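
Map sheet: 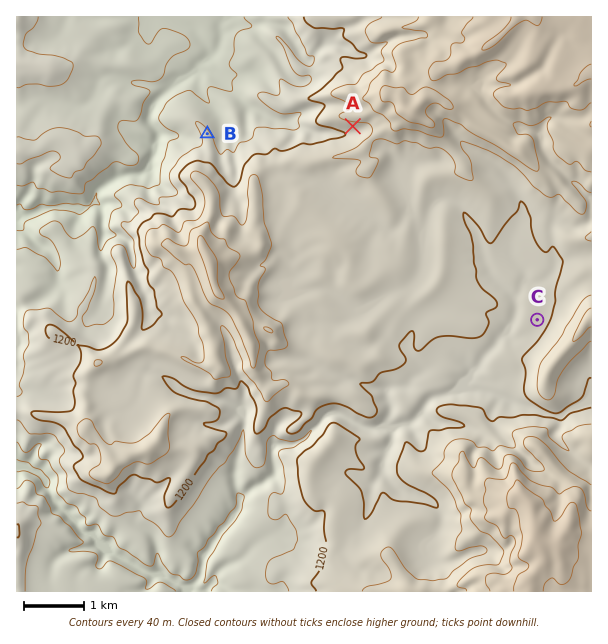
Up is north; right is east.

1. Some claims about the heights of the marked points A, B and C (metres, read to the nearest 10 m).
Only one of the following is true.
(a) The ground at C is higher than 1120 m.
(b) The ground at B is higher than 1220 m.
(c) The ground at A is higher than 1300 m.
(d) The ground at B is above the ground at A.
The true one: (a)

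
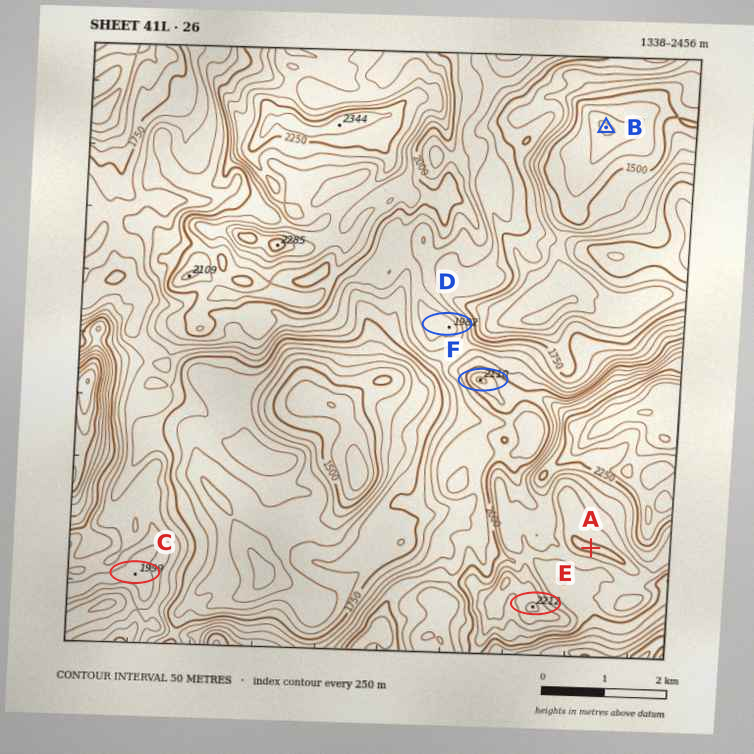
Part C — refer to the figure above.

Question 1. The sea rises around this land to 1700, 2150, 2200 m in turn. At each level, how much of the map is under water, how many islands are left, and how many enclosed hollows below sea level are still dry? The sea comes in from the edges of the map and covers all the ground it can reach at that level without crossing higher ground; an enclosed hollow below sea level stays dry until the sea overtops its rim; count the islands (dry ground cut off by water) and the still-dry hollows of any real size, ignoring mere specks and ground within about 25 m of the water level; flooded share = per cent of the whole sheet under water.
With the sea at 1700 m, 12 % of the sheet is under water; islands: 0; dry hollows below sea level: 1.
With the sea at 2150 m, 89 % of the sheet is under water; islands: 2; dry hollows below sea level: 0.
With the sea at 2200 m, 92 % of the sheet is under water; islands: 2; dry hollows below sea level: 0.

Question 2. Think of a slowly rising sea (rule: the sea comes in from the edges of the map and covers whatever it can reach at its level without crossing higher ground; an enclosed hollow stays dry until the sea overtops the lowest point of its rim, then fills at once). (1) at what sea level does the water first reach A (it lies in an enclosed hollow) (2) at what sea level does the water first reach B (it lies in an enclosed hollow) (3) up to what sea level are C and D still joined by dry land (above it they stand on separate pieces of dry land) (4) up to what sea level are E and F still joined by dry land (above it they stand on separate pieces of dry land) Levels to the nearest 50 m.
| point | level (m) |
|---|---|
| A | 2050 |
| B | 1500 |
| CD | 1850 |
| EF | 2000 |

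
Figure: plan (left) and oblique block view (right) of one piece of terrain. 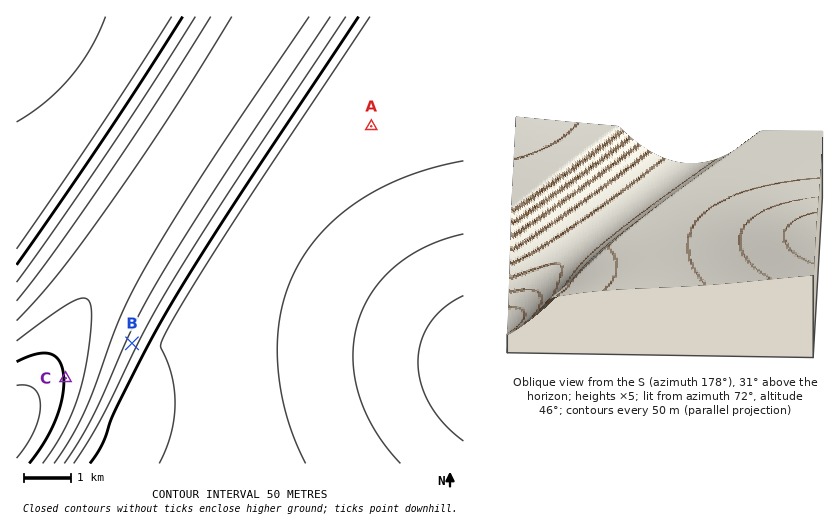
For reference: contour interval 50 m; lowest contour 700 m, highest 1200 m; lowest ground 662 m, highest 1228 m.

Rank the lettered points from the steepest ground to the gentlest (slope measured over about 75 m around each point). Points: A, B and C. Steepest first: B C A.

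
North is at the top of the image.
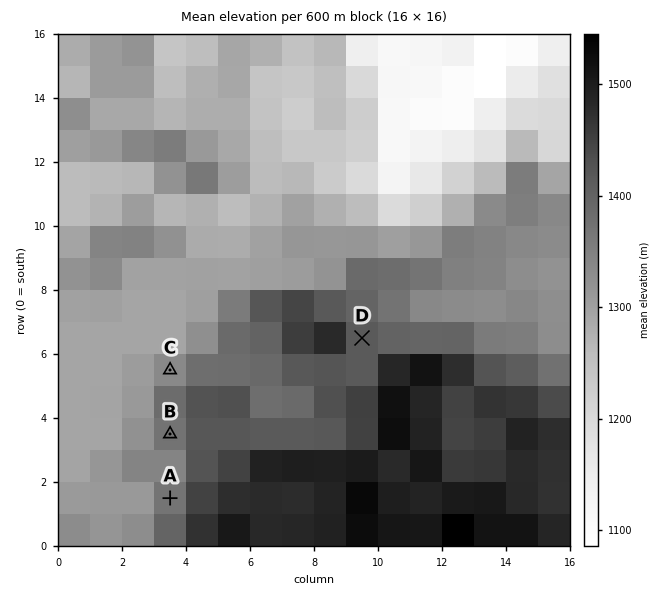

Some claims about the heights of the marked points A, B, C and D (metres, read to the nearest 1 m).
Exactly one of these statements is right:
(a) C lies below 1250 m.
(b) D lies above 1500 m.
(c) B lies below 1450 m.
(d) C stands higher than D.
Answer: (c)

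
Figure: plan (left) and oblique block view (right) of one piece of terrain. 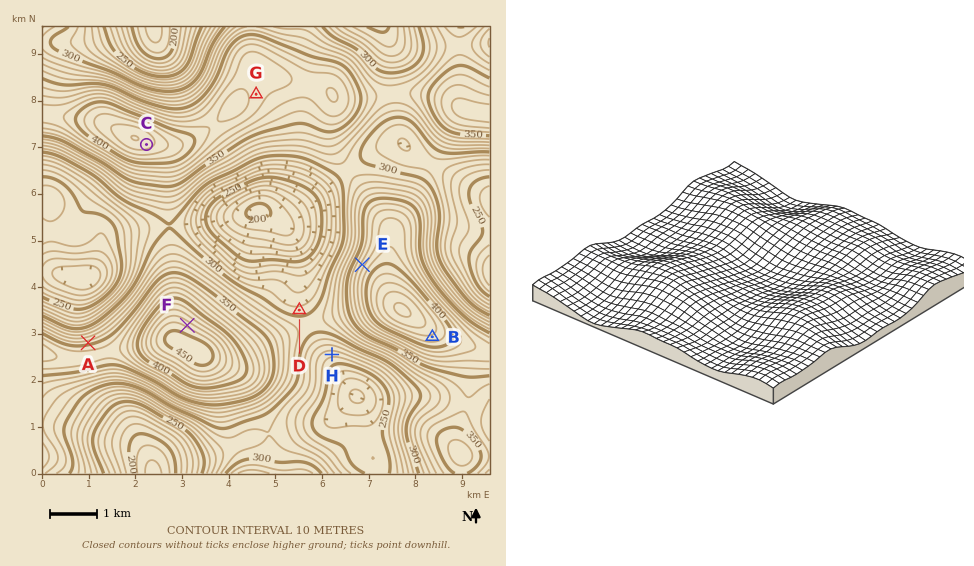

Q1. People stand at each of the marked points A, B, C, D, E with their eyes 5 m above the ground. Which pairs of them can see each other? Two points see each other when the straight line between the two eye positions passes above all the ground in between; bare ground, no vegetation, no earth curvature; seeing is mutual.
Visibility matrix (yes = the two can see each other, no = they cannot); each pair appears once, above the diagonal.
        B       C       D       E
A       no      yes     no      no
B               no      no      no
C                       yes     yes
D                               yes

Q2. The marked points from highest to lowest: F G H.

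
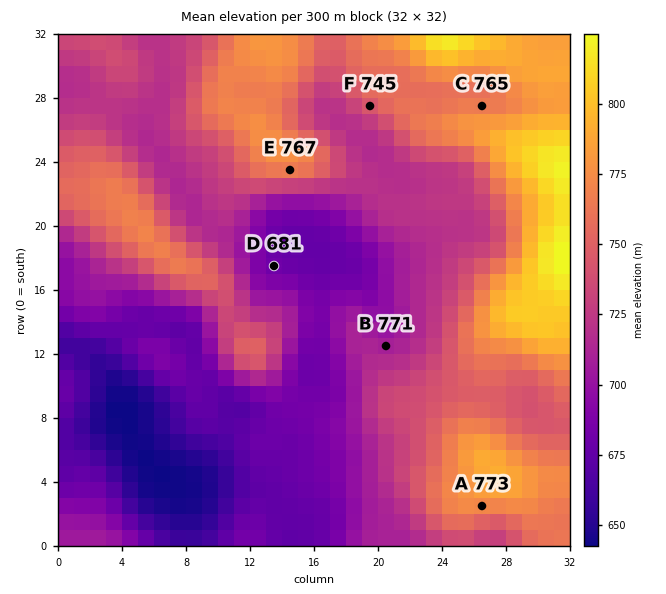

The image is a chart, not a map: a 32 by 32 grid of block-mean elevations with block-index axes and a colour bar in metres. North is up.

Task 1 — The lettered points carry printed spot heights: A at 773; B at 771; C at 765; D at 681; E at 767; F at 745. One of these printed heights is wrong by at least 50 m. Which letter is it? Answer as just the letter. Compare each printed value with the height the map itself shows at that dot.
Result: B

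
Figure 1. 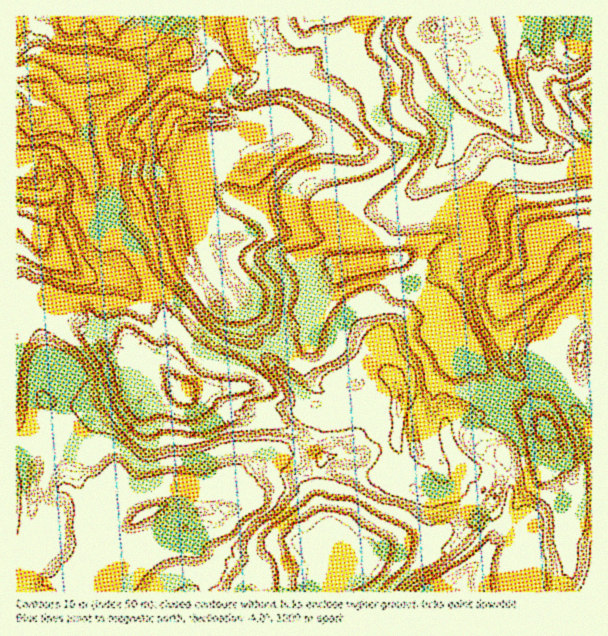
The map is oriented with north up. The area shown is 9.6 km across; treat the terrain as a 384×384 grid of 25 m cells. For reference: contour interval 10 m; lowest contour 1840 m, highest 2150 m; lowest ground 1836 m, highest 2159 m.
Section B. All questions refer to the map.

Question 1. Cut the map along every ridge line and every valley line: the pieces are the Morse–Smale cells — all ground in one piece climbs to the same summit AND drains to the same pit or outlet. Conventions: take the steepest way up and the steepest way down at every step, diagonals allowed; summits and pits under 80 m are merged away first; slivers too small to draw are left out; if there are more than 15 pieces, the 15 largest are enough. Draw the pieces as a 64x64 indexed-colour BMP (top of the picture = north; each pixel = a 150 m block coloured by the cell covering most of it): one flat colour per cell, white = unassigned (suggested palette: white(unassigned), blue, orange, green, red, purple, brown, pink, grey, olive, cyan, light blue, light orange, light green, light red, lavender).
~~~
<image width="64" height="64" href="data:image/bmp;base64,Qk12CAAAAAAAAHYAAAAoAAAAQAAAAEAAAAABAAQAAAAAAAAIAAATCwAAEwsAABAAAAAAAAAA////ALR3HwAOf/8ALKAsACgn1gC9Z5QAS1aMAMJ34wB/f38AIr28AM++FwDox64AeLv/AIrfmACWmP8A1bDFABEREREREREREREaqqoAAAAAd3d3d3d3d3AAAAAAAAAAERERERERERERERqqqgAAAAB3d3d3d3d3dwAAAAAAAAARERERERERERERqqqqoAAAAAd3d3d3d3d3cAAAAAAAABERERERERERERGqqqqqoAAAB3d3d3d3d3d3AAAAAAAAEREREREREREREaqqqqqqoAAHd3d3d3d3d3dwAAAAAAARERERERERERqqqqqqqqqqAKp3d3d3d3d3d30AAAAAABERERERERERGqqqqqqqqqqqqnd3d3d3d3d3fQAAAAAAEREREREREREaGqqqqqqqqqqnd3d3d3d3d3d33dAAAAARERERERERERERERqqqqqqqnd3d3d3d3d3d3d93dAAABERERERERERERERGqqqqqqqd3d3d3d3d3d3d33d3dAAEREREREREREREREaqqqqqqd3d3d3d3d3d3d3fd3dAAARERERERERERERERGqqqqqp3d3d3d37u7u7nd93d0AABERERERERERERERERqqqqqqd3d3d37u7u7nd33d3QAAEREREREREREREREREaqqqqp3d3d37u7u7td3fd3QAAARERERERERERERERERGqqqqnd3d37u7u7t3dd93dAAABEREREREREREREREREREaqqd3d3fu7u7u3d3d3d0AAAERERERERERERERERERERERd3d3d+7u6I3d3d3d3QAAAREREREREREREREREREREf93d3d+7u6Ijd3d3d3dAAABEREREREREREREREREREf//d3d37u7oiN3d3d3d0AAAEREREREREREREREf8R//////d3fu7uiIjdiNAAAAAAAREREREREREREREf////////+Ifu7u6IiIiIAAAAAAABERERERERERERH///////+IiIju7u6IiIiIAAAAAAAAERERERERERERMzM/////+IiIiO7u7oiIiIgAAAAAAAARERERERERERMzMzM///+IiIiI7u7uiIiIiIRAAAAAABERERERERAAAzMzMz//+IiIiIiO7u6IiIiIREAAAAAAEREREREREAuzMzMzM/+IiIiIiI7u6IiIiIREQAAAREAREREREbu7u7MzMzMzOIiIiIiIiOiIiIhEREQAAAREQBEREREbu7u7szMzMzMyIiKIiIiIiIiIiERERAAABERAEREREbu7u7uzMzMzMyIiIiiIiIiIiIiIhEREAABEREQREREbu7u7u7MzMzMzIiIiKIiIiIiIiIiEREQABERERBERG7u7u7u7szMzMzMiIiIoiIiIiIiIiERERABEREREu7u7u7u7u7szMzMzMyIiIiKIiIiIiIiIREREBERERES7u7u7u7u7szMzMzMyIiIiIoiIiIiIiERERERERERERLu7u7u7u7uzMzMzMzIiIiIiiIiIiIiEREREREREREREu7u7u7u7u7MzMzMzIiIiIiIoiIiIiERERERERERERES7u7u8zMzMMzMzMzMiIiIiIiKIiIiERERERERERERERLu7u8zMzMxVMzMzMiIiIiIiIiKIiIREREREREREREREu7vMzMzMxVVVUzMyIiIiIiIiImZmZERERERERERERES7vMzMzMxVVVVTMzIiIiIiIiIiZmZmZERERERERERERLu8zMzMVVVVVVMzMzIiIiIiIiZmZmZmZEREREREREREu7zMzMVVVVVVMzMzMiIiIiIiJmZmZmZmZmRERERERES7vMzMxVVVVVUzMzMzIiIiIiJmZmZmZmZmZERERERERLu8zMzFVVVVVTMzMzMiIiIiImZmZmZmZmZkREREREREu7zMzFVVVVVTMzMzMyIiIiIiZmZmZmZmZmRERERERES7vMzMVVVVVVMzMzMzIiIiIiIiJmZmZmZmZERERERERLu8zMxVVVVVMzMzMzMiIiIiIiIiZmZmZmZmREREREREu7zMzFVVVVUzMzMzMyIiIiIiIiIiZmZgAGZkRERERES7vMzMVVVVVTMzMzMzIiIiIiIiIiImZmAABmZmZmZmRszMzMVVVVVVMzMzMzMyIiIiIiIiIiJmZgAAZmZmZmZmzMzMxVVVVVUzMzMzMzMiIiIiIiIiImZmYAAGZmZmaZnMzMxVVVVVVTMzMzMzMyIiIiIiIiImZmZmAABmaZmZmczMzFVVVVVVUzMzMzMzIiIiIiIiJmZmZmYAAAmZmZmZzMzFVVVVVVVTMzMzMzMiIiIiIiJmZmZmZmAACZmZmZnFVVVVVVVVVVUzMzMzMiIiIiIiImZmZmZmZgmZmZmZmVVVVVVVVVVVVTMzMzMiIiIiIiIiZmZmZmZgmZmZmZmZVVVVVVVVVVVTMzMjMyIiIiIiIiZmZmZmZgCZmZmZmZlVVVVVVVVVVVMzMyMyIiIiIiIiJmZmZmZgCZmZmZmZmVVVVVVVVVVVUzMzIiIiIiIiIiJmZmZmZmCZmZmZmZmZVVVVVVVVVVUzMzMiIiIiIiIiImZmZmZmaZmZmZmZmZlVVVVVVVVVUzMzMyIiIiIiIiAGZmZmZmaZmZmZmZmZmVVVVVVVVVVTMzMzIiIiIiIiIABmZmZmZpmZmZmZmZmZVVVVVVVVVTMzMzIiIiACIiIgAGZmZmZmmZmZmZkAAAlVVVVVVVVVMzMzMiIiIAAiIiAAZmZmZmaZmZmZmQAAAAVVVVVVVVMzMzMyIiIAAAAiIAZmZmZmZgCZmZmZAAAA"/>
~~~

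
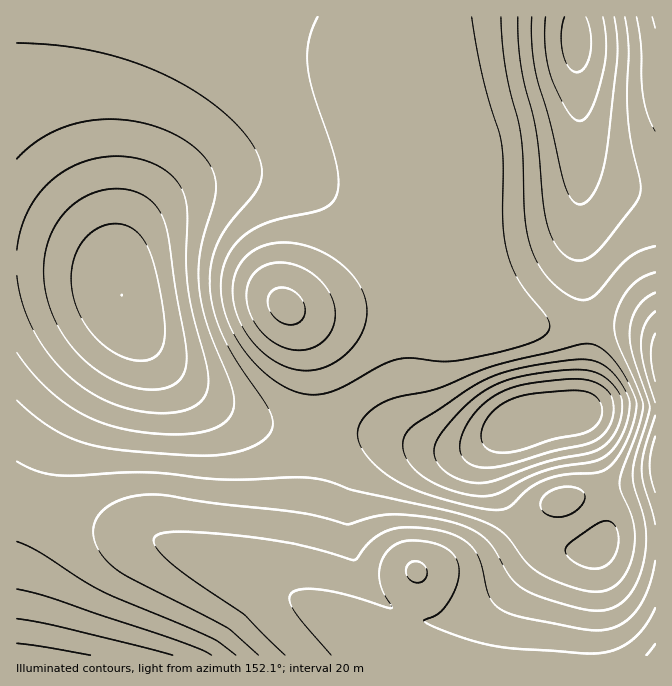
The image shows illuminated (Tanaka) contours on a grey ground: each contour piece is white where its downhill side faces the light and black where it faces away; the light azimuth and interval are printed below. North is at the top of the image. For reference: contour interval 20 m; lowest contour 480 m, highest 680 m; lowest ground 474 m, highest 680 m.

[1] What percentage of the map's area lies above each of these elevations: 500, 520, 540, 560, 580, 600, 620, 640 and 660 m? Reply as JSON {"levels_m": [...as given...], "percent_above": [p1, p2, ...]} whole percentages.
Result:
{"levels_m": [500, 520, 540, 560, 580, 600, 620, 640, 660], "percent_above": [96, 89, 81, 59, 38, 25, 16, 9, 4]}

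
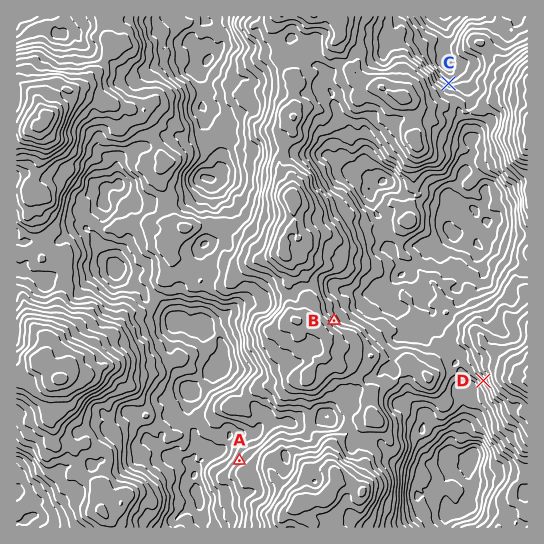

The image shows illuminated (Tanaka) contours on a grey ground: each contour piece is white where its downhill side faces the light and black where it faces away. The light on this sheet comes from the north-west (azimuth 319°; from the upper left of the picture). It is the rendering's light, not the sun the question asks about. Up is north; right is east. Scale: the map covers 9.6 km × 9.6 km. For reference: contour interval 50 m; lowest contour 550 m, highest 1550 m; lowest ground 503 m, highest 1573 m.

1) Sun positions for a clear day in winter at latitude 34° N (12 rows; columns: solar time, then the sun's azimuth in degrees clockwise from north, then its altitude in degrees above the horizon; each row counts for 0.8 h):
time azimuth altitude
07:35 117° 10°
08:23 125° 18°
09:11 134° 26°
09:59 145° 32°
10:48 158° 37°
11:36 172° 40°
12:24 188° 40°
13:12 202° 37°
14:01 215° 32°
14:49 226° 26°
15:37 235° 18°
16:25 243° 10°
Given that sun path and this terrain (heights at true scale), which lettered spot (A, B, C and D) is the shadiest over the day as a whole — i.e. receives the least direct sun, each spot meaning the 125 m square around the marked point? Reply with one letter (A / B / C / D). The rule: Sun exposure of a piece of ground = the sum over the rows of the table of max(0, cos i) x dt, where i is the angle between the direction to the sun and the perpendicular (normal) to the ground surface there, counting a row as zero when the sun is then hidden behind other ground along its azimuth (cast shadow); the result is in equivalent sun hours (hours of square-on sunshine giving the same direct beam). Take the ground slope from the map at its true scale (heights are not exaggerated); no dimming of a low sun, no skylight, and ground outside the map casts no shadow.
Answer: C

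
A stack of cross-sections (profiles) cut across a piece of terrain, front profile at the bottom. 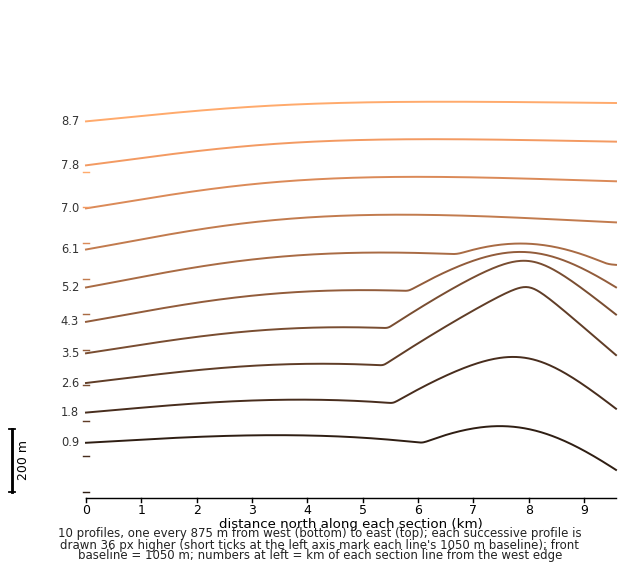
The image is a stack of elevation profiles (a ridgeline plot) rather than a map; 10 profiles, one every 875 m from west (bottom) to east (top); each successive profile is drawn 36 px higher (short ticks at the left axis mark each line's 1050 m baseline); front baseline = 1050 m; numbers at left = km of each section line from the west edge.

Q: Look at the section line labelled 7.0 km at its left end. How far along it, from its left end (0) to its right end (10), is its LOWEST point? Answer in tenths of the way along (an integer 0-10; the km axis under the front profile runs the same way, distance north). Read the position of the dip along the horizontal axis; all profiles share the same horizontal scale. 0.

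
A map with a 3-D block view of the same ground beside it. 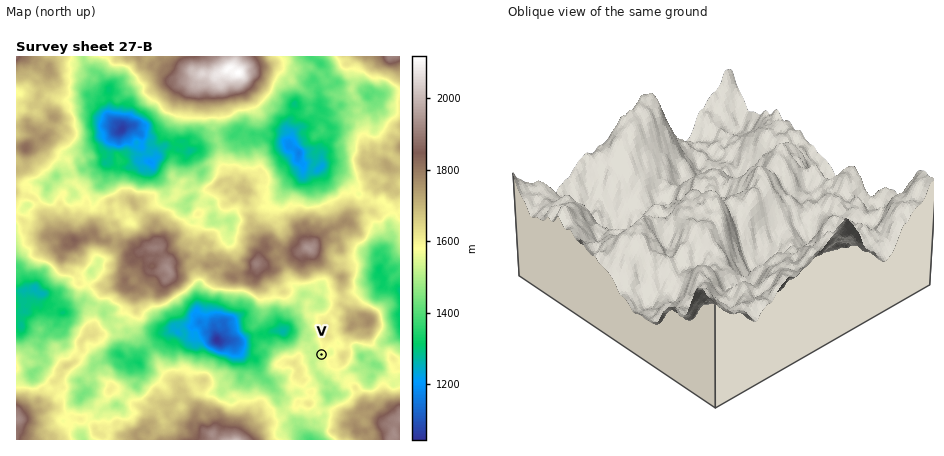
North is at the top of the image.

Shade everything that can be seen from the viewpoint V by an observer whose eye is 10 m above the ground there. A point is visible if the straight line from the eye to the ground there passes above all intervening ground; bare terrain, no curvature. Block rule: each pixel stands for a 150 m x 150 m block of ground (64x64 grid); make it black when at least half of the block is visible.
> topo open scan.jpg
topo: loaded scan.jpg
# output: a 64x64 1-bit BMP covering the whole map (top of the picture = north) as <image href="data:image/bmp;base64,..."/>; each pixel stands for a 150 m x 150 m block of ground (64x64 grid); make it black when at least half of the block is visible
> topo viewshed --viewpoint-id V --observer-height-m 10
<image width="64" height="64" href="data:image/bmp;base64,Qk0+AgAAAAAAAD4AAAAoAAAAQAAAAEAAAAABAAEAAAAAAAACAAATCwAAEwsAAAIAAAAAAAAA////AAAAAAAAAAAAP4AAAAAAAAD/gAgAAAAAAH8ADggAAAAAAAAPDgAAAAAAAA+PAAAAAAAAH8MAAAAAAADAYAAAAAAAACAAAAAAAAAAQAAAAAAAAABAAAAAAAAAAMAAAAAAAAABwAAAAAAAAAHQAAAAAAAAAfwAAAAAAAAB9AAAAAAAAADgAAAAAAAAAGAAAAAAAAAAAcAAAAAAAAABAAAEGAAAAAAAAAAOAAAAgAAAAA/AAH4AAAAAD/AA/gAAAAAN+P7+AAAAABj///4AAAAAAH//8gAAAAAAfJ3/AAAAAAA8AP+AAAAAAHwA/8AAAAAAeAAP4AAAAAAwAAPgAAAAACAAAOAAAAAAwAAAAAAAAAAAAAAAAAAAAAAAAAAAAAAAAAAAAAAAAAAAAAAAAAAAAAAAAAAAAAAAAAAAAAAAAAAAAAAAAAAAAAAAAAAAAAAAAAAAAAAAAAAAAAAAAAAAAAAAAAAAAAAAAAAAAAAAAAAAAAAAAAAAAAAAAAAAAAAAAAAAAAAAAAAAAAAAAAAAAAAAAAAAAAAAAAAAAAAAAAAAAAAAAAAAAAAAAAAAAAAAAAAAAAAAAAAAAAAAAAAAAAAAAAAAAAAAAAAAAAAAAAAAAAAAAAAAAAAAAAAAAAAAAAAAAAAAAAAAAAAAAAAAAAAAAAAAAAAAAAAAAAAAAAAAAAAAAA=="/>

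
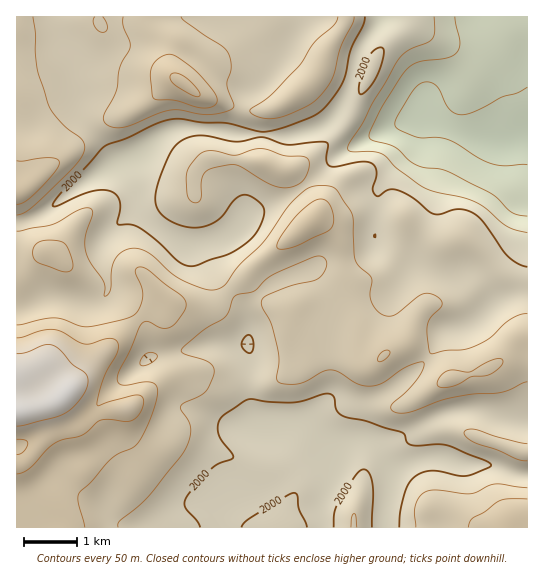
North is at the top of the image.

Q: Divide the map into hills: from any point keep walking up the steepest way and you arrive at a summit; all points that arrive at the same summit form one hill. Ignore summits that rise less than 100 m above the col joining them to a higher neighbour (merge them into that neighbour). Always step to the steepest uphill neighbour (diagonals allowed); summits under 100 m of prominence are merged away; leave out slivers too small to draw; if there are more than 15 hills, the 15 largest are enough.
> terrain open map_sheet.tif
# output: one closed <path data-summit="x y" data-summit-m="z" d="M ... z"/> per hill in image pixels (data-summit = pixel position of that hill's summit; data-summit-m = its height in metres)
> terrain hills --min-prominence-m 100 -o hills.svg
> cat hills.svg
<path data-summit="65 394" data-summit-m="2239" d="M527 16l-144 0-23 33-7 26-10 27-11 16-9 7-34 11-50-1-22-6-39-1-20 9-17 16-23 10-5-2-33-46-3-10 0-44-16-27-4-17-41 0 1 511 366 0 9-55 5-5 12-5 20-6 14 0 19 7 31 1 21 8 14 1z"/><path data-summit="183 83" data-summit-m="2159" d="M382 16l-324 0-1 6 6 15 14 24 0 44 3 10 33 46 5 2 23-10 17-16 20-9 39 1 22 6 50 1 34-11 9-7 11-16 10-27 7-26 17-23z"/><path data-summit="509 527" data-summit-m="2137" d="M443 457l-26 3-20 8-5 5-7 36 0 19 143-1-1-52-13-2-21-8-31-1z"/>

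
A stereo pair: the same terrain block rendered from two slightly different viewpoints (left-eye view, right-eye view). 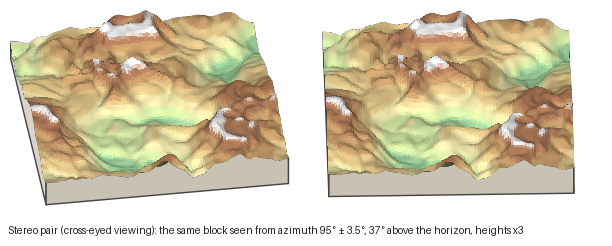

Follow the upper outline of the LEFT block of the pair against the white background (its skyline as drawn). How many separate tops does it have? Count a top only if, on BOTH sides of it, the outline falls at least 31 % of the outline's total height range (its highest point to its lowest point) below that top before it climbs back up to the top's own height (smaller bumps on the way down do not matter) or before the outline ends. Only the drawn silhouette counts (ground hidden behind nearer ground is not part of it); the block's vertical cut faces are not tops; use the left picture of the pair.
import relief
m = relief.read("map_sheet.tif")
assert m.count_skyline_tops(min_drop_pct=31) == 0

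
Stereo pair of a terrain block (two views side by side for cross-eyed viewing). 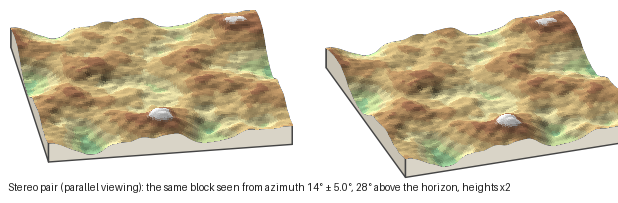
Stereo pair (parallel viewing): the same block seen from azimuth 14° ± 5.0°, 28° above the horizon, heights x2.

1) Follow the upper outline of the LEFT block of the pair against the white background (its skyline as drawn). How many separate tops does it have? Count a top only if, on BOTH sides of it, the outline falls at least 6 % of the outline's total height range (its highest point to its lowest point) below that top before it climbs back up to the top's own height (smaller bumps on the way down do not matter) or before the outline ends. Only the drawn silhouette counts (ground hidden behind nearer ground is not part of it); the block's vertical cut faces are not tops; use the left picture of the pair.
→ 2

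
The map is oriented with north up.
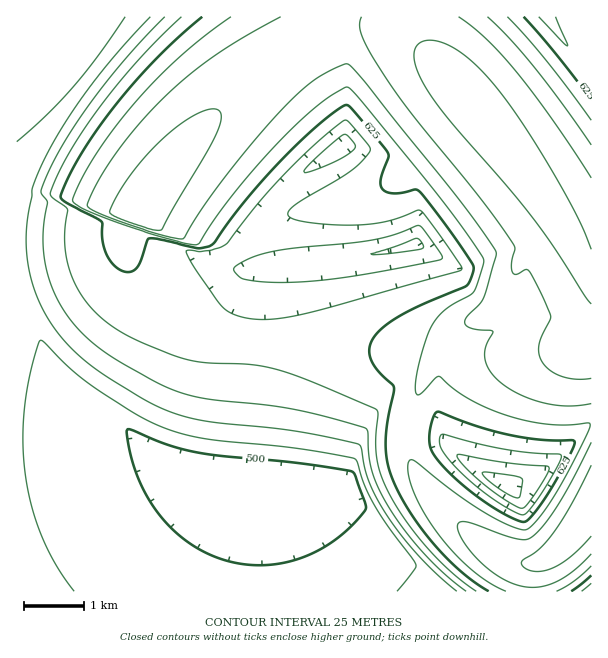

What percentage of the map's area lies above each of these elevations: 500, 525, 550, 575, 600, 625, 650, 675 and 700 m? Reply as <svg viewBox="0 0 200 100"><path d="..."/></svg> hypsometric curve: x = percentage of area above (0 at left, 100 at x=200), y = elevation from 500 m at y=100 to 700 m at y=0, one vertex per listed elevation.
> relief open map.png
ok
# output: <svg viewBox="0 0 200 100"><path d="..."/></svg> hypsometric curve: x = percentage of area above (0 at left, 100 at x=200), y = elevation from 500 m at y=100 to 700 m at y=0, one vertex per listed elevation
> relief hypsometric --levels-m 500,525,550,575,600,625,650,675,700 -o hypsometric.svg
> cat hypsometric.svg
<svg viewBox="0 0 200 100"><path d="M188 100l-23-12-12-13-18-13-21-12-28-12-17-13-17-13-25-12"/></svg>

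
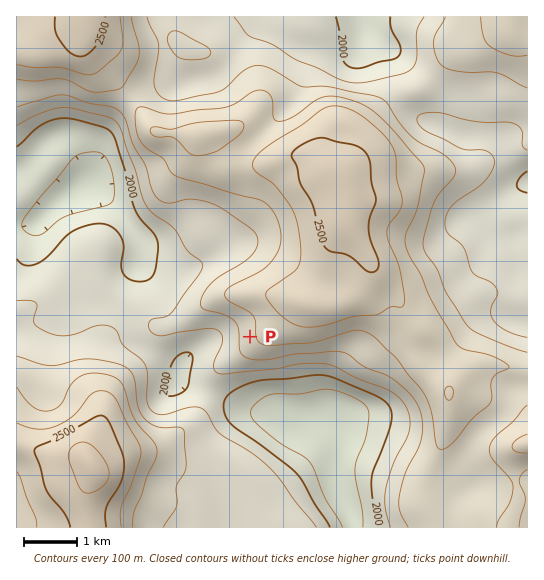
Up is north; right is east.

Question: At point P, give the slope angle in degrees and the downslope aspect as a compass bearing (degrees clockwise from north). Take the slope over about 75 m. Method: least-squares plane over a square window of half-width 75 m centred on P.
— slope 16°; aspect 265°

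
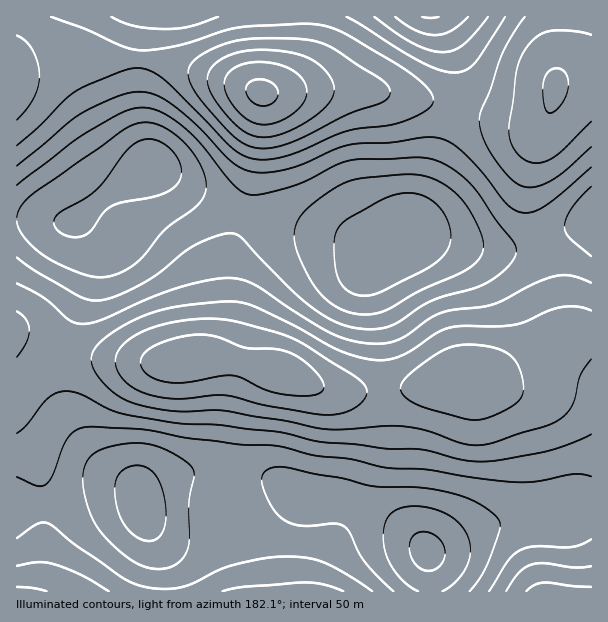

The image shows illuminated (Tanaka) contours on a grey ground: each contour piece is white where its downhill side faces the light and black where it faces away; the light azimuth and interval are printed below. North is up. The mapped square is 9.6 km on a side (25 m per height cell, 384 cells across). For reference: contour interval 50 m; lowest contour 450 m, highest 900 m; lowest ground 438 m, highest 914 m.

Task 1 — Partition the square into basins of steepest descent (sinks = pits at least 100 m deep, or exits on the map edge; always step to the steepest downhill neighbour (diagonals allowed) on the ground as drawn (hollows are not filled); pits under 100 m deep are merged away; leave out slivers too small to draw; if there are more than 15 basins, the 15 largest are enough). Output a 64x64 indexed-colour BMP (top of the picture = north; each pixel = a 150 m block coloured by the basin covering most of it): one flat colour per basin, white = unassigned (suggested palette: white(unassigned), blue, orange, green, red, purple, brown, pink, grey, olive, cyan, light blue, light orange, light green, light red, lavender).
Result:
<image width="64" height="64" href="data:image/bmp;base64,Qk12CAAAAAAAAHYAAAAoAAAAQAAAAEAAAAABAAQAAAAAAAAIAAATCwAAEwsAABAAAAAAAAAA////ALR3HwAOf/8ALKAsACgn1gC9Z5QAS1aMAMJ34wB/f38AIr28AM++FwDox64AeLv/AIrfmACWmP8A1bDFAEREREREREREREREREREREREREREREREVVVVVVVVVVVVRERERERERERERERERERERERERERERERVVVVVVVVVVVVERERERERERERERERERERERERERERERFVVVVVVVVVVVUREREREREREREREREREREREREREREREVVVVVVVVVVVVRERERERERERERERERERERERERERERERVVVVVVVVVVVVEREREREREREREREREREREREREREREQRFVVVVVVVVVVUREREREREREIiIiIiREREREREREREQREREVVVVVVVVVREREREREREIiIiIiIiREREREREREEREREREVVVVVVVVEREREREREIiIiIiIiIkREREREREERERERERERERFVVUREREREREQiIiIiIiIiIkRERERBEREREREREREREREREREREUREQSIiIiIiIiIiJBEREREREREREREREREREREREREREREREiIiIiIiIiIREREREREREREREREREREREREREREREREREiIiIiIiERERERERERERERERERERERERERERERERERERERERERERERERERERERERERERERERERERERERERERERERERERERERERERERERERERERERERERERERERERERERERERERERERERERERERERERERERERERERERERERERERERERERERERERERERERERERERERERERERERERERERERERERERERERERERERERERERERERERERERERERERERERERERERERERERERERERERERERERERERERERERERERERERERERERERERERERERERERERERERERERERERERERERERERERERERERERERERERERERERERERERERERERERERERERERERERERERERERERERERERERERERERERERERERERERERERERERERERERERERERERERERERERERERERERERERERERERERERERERERERERERERERERERERERERERERERERERERERERERERERERERERERERERERERERERERERERERERERERERERERERERERERERERERERERERERERERERERERERERERERERERERERERERERERERERERERERERERERERERERERERERERERERERERERERERERERERERERERERERERERERERERERERERERERERERERERERERERERERERERERERERERERERERERERERERERERERERERERERERERERERERERERERERERERERERERERERERERERERERERERERERERERERERERERERERERERERERERERERERERERERERERERERERERERERERERERERERERERERERERERERERERERERERERERERERERERERERERERERERERERERERERERERERERERERERERERERERERERERERERERERERERERERERERERERERERERERERERERERERERERERERERERERERERERERERERERERERERERERERERERERERERERERERERERERERERERERERERERERERIiERERERERERERERERERERERERERERERERERERERERIiIhERERMzMzMRERERERERERERERERERERERERERESIiIiITMzMzMzMzMxEREREREREREREREREREREREiIiIiIiIjMzMzMzMzMzMxEiIiIhERERERERERERESIiIiIiIiIiMzMzMzMzMzMzMyIiIiIRERERERERERIiIiIiIiIiIiIjMzMzMzMzMzMzIiIiIiEREREREREiIiIiIiIiIiIiIiMzMzMzMzMzMzMiIiIiIiERERERIiIiIiIiIiIiIiIiIjMzMzMzMzMzMyIiIiIiIhERESIiIiIiIiIiIiIiIiIiMzMzMzMzMzMzIiIiIiIiIRESIiIiIiIiIiIiIiIiIiIzMzMzMzMzMzMiIiIiIiIiIiIiIiIiIiIiIiIiIiIiIiMzMzMzMzMzMyIiIiIiIiIiIiIiIiIiIiIiIiIiIiIiIzMzMzMzMzMzIiIiIiIiIiIiIiIiIiIiIiIiIiIiIiIjMzMzMzMzMzMiIiIiIiIiIiIiIiIiIiIiIiIiIiIiIiIzMzMzMzMzMyIiIiIiIiIiIiIiIiIiIiIiIiIiIiIiIjMzMzMzMzMzIiIiIiIiIiIiIiIiIiIiIiIiIiIiIiIiIzMzMzMzMzMiIiIiIiIiIiIiIiIiIiIiIiIiIiIiIiIjMzMzMzMzMyIiIiIiIiIiIiIiIiIiIiIiIiIiIiIiIiMzMzMzMzMzIiIiIiIiIiIiIiIiIiIiIiIiIiIiIiIiIzMzMzMzMzMiIiIiIiIiIiIiIiIiIiIiIiIiIiIiIiIjMzMzMzMzMyIiIiIiIiIiIiIiIiIiIiIiIiIiIiIiIiMzMzMzMzMzIiIiIiIiIiIiIiIiIiIiIiIiIiIiIiIiIzMzMzMzMzMiIiIiIiIiIiIiIiIiIiIiIiIiIiIiIiIjMzMzMzMzMyIiIiIiIiIiIiIiIiIiIiIiIiIiIiIiIjMzMzMzMzMzIiIiIiIiIiIiIiIiIiIiIiIiIiIiIiIiMzMzMzMzMzMiIiIiIiIiIiIiIiIiIiIiIiIiIiIiIiIzMzMzMzMzMyIiIiIiIiIiIiIiIiIiIiIiIiIiIiIiIzMzMzMzMzMz"/>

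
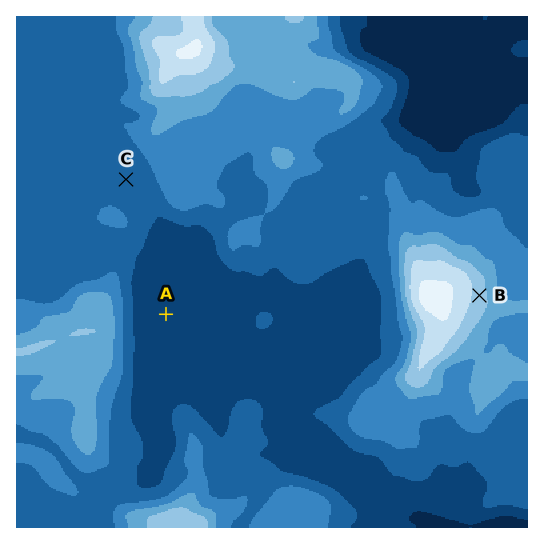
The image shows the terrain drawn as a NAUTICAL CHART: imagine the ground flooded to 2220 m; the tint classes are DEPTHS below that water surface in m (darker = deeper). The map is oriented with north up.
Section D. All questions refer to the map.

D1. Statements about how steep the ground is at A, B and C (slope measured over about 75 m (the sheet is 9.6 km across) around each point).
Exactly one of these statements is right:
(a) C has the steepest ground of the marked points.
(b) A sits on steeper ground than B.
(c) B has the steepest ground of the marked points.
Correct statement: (c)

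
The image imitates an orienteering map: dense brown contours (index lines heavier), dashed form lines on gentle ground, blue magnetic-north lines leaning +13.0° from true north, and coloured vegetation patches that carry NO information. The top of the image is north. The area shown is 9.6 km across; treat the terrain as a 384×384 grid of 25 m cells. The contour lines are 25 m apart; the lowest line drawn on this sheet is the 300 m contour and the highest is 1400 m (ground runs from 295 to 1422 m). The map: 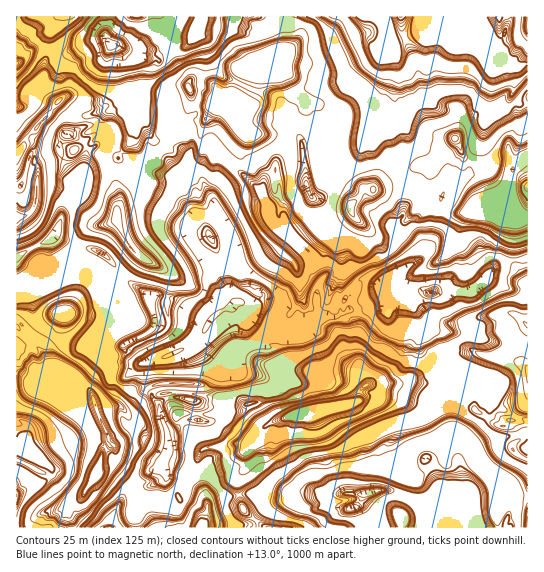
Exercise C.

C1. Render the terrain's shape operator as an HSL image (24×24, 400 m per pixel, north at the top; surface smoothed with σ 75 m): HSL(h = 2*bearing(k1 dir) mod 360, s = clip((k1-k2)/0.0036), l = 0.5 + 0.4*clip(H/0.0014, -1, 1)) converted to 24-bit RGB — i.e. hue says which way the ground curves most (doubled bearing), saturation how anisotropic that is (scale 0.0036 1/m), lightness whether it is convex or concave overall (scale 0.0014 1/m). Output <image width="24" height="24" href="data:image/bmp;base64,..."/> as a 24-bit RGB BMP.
<image width="24" height="24" href="data:image/bmp;base64,Qk32BgAAAAAAADYAAAAoAAAAGAAAABgAAAABABgAAAAAAMAGAAATCwAAEwsAAAAAAAAAAAAA8NvrtUrm9dnWtLdmACRG8eragybPzfFzBxcvbq86uvxoDc05NcItr4wvdyofa04Dy0+iXnrxqIHzdXKAfX2ATy5z3+ajFkB5MsEYRDvG8WHj/NbPFWp0PsRjcK/X65jIZgiKFL4rt/8EsaoeLjYNysQoWE4ctRgECzMAeWoAfT4BN4VIfHtsMyJNw9ePJydXdNGHE1s1VGgg/tXNpHfLFLdbDykt2BkawVXXLTXg4aiX2005wHQlHocdyS1dSDfEi43fkMfjtdLfvynaMcHCPtPUl0QrVpshkUOTqymKJZymtOtO/4+VinfBHGp8GDmO/2ryOm7/+qTJ2C/huFtlhEBIY5VFJchbQaknQmovk5NRU3SSe2ygbTuHem3imNrHRS1Kl8VSXB85NNQuw/mv3iKLHSHGBqp6P7Q2GV030G7D4JrJ6DKZ1VvBzMmASX4xMpEaikLVyTfdLpAgU0gnfx0/f9xvqrZKpC+KOdCckNbNce1tn1bheuXnKAA6t/TIlRqUjKRgIrV7XNrh0ND73c7958z/68/8i5HkKN7EIcJ4woXPWGTbjt/eRVaT21eOtrrog6KqeYmJq/fAmCopxCu0nUPsi2braMzuMdncI9S+pEQdLkkUV0sIMUISpGIX/W6ybGvm3HrWPWaJfH+Eh4dzPUxmsC1vgd3bqJ7RserfrTRi40olADMBKFoKh3kswTRnq151K0xclOZ5i3C6dsrwl17Qit/gjeWzvmDO5iDEk0eQgGBrhCwkIB7FN96qO4Qzlp0pimMKUSYh2qxezQCb5SvbEWcNGlQoy12+jofWZaYnasAfGJc1oC2Dk+iCzHc1rChaeB2Os0bloUblbe7/9BZeioZzfIG6zxiL7PGfHYSakHeX5arlAELh77fCHmp4QXxGTWcm40Jkj3h2Y3hbGps0uLcg2rFBZxKqnIrXXTquMO6TlSnWmeGceIitlxswZ8Xk9dbhbyO5e3aDp9qHMAMqx4QYscMeNXVgdFhOG1olw0E2mvMlo2k8VHZCsOBnECtDSmAeRsseOrkaLGmcnbPf8TCBs3ejPG8zhp0kkjZVhnR/lAIOYZw1v/vrf43vlhy7LVfNijBMWrYl5/qJAQR2ruJLio0SHkgn7xpdXGQUlpEMAG8BY2YL6apHWMUCr5jYonybbZViTg80puzDzv38dr/RcyeHiG6qbiqJ4HPCpvzfpC/4wxWa3k4k1Zx9UrmGAGNE9I7/YvLD1ZsqAFkDID8AJbEaADMN4wpGxBopOrWxq/+0q6EvfCIyjmA9izE6dx99mv+txg4ucRZGmtzMh16/5cN+Ukzuwh7WDCcY9Lc7gxM4pEldzs6m8875Nm+pAFpvtJ7r+uvR17lDdx82mGImhT5GXCiBg81MRv8rYiBYoezHhGam+1ZbNPRBaxY55CibZoPdm2n6vcXvn9Tmsbrj1g0W2WXNGXyUH4JovPOBuCqRwTTbylq3OrrPEDN6yv+vQQ5eXtHJANx2u5siUO/09pHOM0rdS7LCcJGIJG9p5ajDqYOuZMlOBcxv5ndzHzVSHTBVudB0i3F22JpmMFxioj+GlR2WyP9aHp+ah9RMSwaPm72QP4xt3txelT2FgHyEi316ZINuLnYnvhtJ3nVq+nVZPphV0WjxGInQeMlaIyPV2Jiz0S27EhWjlMjSo1Isa60wSb6bQDunjpKAWtldEiBx4qHfnYOxknCL4aAuQ4anJzqlstH3/4KOvLcoCDYNXLpt2u3RBxMx2VRPtHyxZTneTB0zuOvPmdDvU02RWWuZgoV+1sJ7J0RfNHImsx9plnK+zvywEXKoLlffsCQgmKoV/8HWKaq5YNOAjjIobUt4154fj3ZyeiO6ot/mhJt+0qJFUV13foWDfY6My+vGQCx7eYCJN5J4r2Yr8NjIdSSzKqOAsyqf79HhIuWe8c39Y3Dgj2DeqJHWXon4tFTUAL/277fHtEpJ2TU4UJEoQJJpfddpYRo5e87SOHDQllPTe4jVVeFdZazhMUDYNA7GeJMl9bNOs9swIW8tLmNseH8vc2wXaXvXvYjuuwC+5LvDiISc2r6wKEuStt+KMNvCK5lzaBd+1mw+XKAtItZi4otFNC8VHSoJEooj7NoAS68UtdMvLwQoi0sLhMIsGsUBETcRozNY16dutE7h4sXqo0PjK9ggfdZUdx1KNT1bYu5JxJIlVTwhhUIxbkV30U2u41Vy4vGs4IhIVF8jGxRZjNxNP75r2qpzBR8unaMyj70by6hsIuEomOqzgl/Yq17ZuyjFkyOFQ+AafXxzgHp7fGd/vxZJGxut"/>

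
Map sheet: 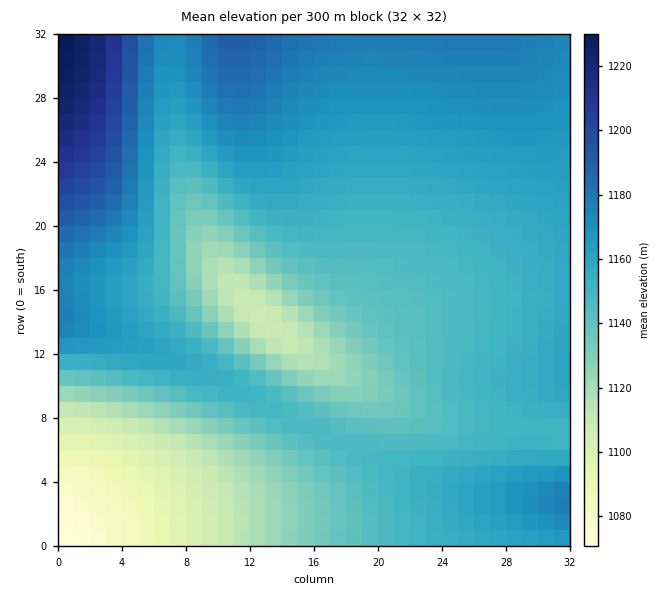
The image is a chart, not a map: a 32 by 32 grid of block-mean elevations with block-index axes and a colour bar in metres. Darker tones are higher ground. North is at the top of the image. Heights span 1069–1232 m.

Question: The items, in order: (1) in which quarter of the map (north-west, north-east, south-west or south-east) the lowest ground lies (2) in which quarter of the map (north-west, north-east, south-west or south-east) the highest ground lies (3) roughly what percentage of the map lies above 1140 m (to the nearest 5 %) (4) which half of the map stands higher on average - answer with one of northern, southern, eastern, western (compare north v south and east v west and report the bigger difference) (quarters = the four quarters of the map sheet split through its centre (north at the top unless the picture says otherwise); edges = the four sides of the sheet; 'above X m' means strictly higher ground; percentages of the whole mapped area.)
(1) The lowest ground is in the south-west quarter.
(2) Look to the north-west quarter for the highest ground.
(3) Roughly 75 % of the ground is higher than 1140 m.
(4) The northern half stands higher on average than the southern half.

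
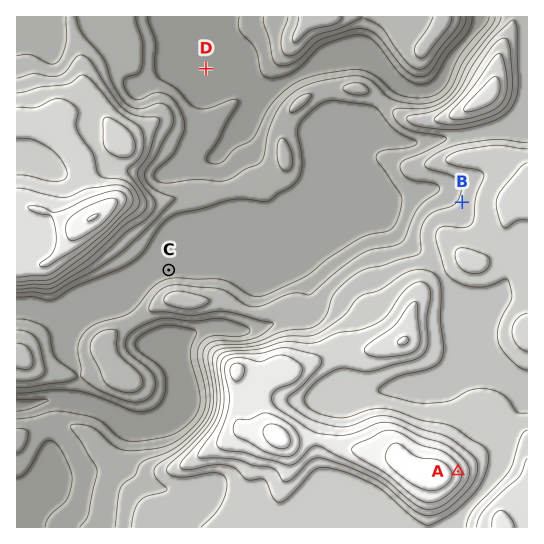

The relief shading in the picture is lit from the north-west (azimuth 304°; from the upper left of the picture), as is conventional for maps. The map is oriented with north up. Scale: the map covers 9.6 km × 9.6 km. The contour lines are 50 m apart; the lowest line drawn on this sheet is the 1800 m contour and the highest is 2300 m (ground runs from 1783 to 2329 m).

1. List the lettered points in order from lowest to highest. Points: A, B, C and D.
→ D C B A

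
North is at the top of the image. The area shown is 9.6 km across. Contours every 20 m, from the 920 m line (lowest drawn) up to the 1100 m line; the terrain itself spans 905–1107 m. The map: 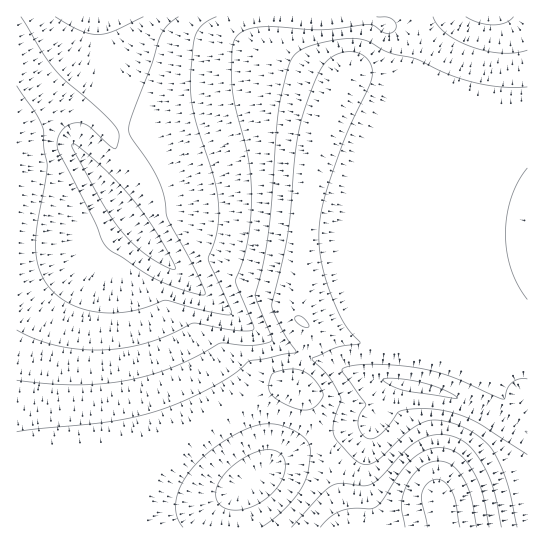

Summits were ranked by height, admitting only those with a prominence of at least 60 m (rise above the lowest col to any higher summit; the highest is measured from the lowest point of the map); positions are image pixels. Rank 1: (439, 503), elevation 1107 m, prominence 202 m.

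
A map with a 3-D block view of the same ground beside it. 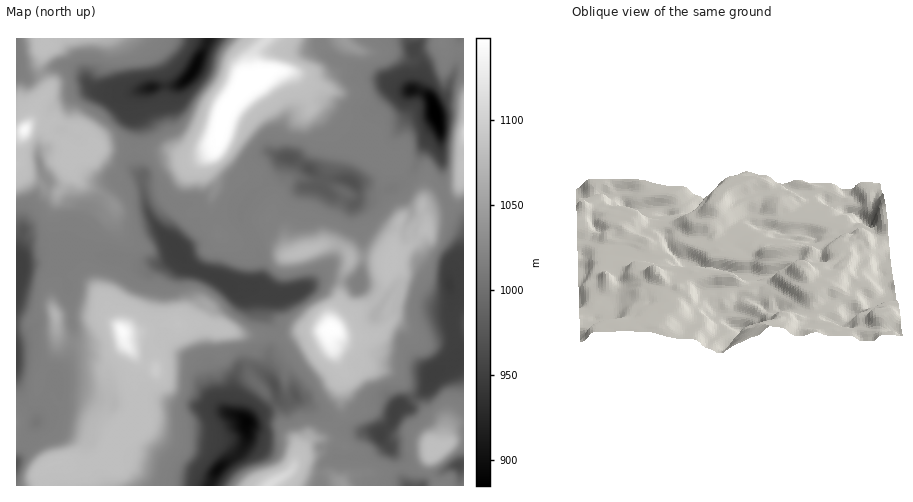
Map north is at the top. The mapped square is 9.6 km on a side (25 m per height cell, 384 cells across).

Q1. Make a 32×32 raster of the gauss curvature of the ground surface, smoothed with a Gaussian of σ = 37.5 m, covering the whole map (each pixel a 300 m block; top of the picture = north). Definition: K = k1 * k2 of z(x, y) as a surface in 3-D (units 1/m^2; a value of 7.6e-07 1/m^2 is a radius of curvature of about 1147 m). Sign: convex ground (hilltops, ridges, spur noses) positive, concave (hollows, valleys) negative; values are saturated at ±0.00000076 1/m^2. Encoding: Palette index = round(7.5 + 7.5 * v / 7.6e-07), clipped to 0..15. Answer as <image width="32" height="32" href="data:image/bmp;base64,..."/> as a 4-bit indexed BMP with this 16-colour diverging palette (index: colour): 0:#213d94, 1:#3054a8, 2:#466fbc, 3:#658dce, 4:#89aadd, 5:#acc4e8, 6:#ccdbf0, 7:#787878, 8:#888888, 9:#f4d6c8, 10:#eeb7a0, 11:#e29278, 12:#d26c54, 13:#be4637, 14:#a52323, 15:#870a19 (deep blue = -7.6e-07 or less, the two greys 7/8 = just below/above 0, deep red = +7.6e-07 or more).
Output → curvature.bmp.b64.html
<image width="32" height="32" href="data:image/bmp;base64,Qk12AgAAAAAAAHYAAAAoAAAAIAAAACAAAAABAAQAAAAAAAACAAATCwAAEwsAABAAAAAAAAAAlD0hAKhUMAC8b0YAzo1lAN2qiQDoxKwA8NvMAHh4eACIiIgAyNb0AKC37gB4kuIAVGzSADdGvgAjI6UAGQqHAHl3eHiHd4Z3qIeHeIh2hXeKiHd4h4eHtXhmeHd3dllfNod3d3eHlnZ5h4h4iLd6lHd6Z4d4d4eIh4eHZ3l3W4l4d4h3iIeWd7eXd3dpWXh3d3h3eHeIiHiHSHd3eZiHd3h3d3d3d3h4eXeHeIhaGpdoiIeHd4h3h4eYeIh5aIhoh3h4d3iId4h3d3hneId4eId3d3eHdph3eIiHp3d3amh3d3d5d3d3ikd2iIh3enh3mIiIXmd4d4pndZm4d3Z3h3fHeHZ3eIhnh4d4Z4h4h4eHV4iHiIh5iIeIlnileHd3iHdoh4eGh3d5Z7hzt3eIiId3d3d3eXaIh2d2iIiId4eYd3eHeWhseIebiIdIh4aIZ3h3d3h4h4d3d4iHiIh5Z5d4iHd4eHeHd3eHd3d3eXd3d3eIeIeHeHh3iHiHeld3iIh3eHeHiHeHh3iHd3iadIWGl4d3d4doh3eHeJeHZmyIiHeHiHl2d3h4iHiHd3gneYh4h3d4abeHiniHd4hIx0d3iJZ3d2mHh3d4h3h4qDf0d4h2h4h3eHiHd3d4d3f4RXaIiId4Z4aXd4h3d5ZptZdpWHd3h3iHeHd3d3eGqlmYx4h3fTh4d3iId5d3l6Vkc2V4iId4mmmIi1l3dZd3tnmXd3eIh5mId4Z3d4eXZ3d4h4iHd4lkeHaHiHiHiKmH"/>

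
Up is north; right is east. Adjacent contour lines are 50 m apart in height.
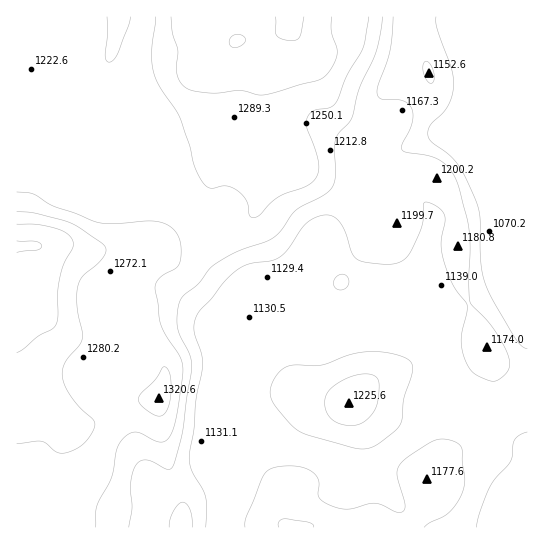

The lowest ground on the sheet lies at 1070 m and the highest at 1400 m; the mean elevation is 1200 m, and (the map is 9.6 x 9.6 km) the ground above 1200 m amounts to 43.2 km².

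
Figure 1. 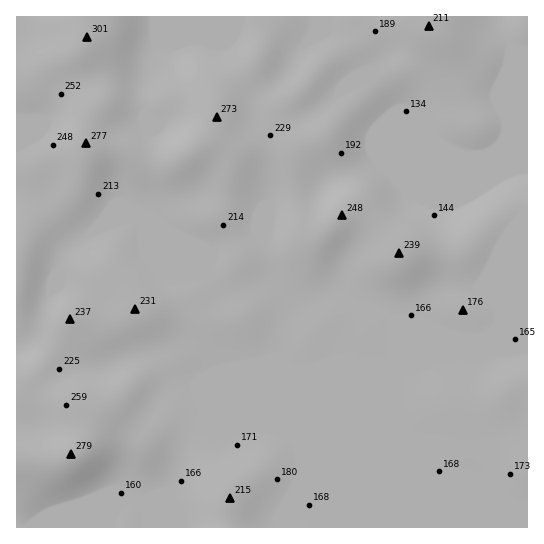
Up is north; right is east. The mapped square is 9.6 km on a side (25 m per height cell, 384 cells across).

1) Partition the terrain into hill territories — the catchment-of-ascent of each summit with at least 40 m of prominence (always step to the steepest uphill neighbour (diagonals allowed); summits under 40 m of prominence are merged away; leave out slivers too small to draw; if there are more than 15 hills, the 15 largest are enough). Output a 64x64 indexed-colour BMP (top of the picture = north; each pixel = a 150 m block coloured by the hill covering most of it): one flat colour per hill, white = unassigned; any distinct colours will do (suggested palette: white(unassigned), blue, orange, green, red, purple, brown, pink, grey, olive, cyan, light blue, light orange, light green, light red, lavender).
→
<image width="64" height="64" href="data:image/bmp;base64,Qk12CAAAAAAAAHYAAAAoAAAAQAAAAEAAAAABAAQAAAAAAAAIAAATCwAAEwsAABAAAAAAAAAA////ALR3HwAOf/8ALKAsACgn1gC9Z5QAS1aMAMJ34wB/f38AIr28AM++FwDox64AeLv/AIrfmACWmP8A1bDFACIiIhERERERMzMzMzMzMzMzMRERERERERERERERERERIiIiIiEREREzMzMzMzMzMzMxEREREREREREREREREREiIiIiIiERETMzMzMzMzMzMzERERERERERERERERERESIiIiIiIiISMzMzMzMzMzMzMxERERERERERERERERERIiIiIiIiIiIiIzMzMzMzMzMzEREREREREREREREREREiIiIiIiIiIiIjMzMzMzMzMzMxERERERERERERERERESIiIiIiIiIiIiIzMzMzMzMzMzERERERERERERERERERIiIiIiIiIiIiIjMzMzMzMzMzMREREREREREREREREREiIiIiIiIiIiIiIzMzMzMzMzMzERERERERERERERERESIiIiIiIiIiIiIjMzMzMzMzMzMRERERERERERERERERIiIiIiIiIiIiIiMzMzMzMzMzMzEREREREREREREREREiIiIiIiIiIiIiIjMzMzMzMzMzMRERERERERERERERESIiIiIiIiIiIiIiIzMzMzMzMzMzERERERERERERERERIiIiIiIiIiIiIiIiMzMzMzMzMzMREREREREREREREREiIiIiIiIiIiIiIiIiMzMzMzMzMxERERERERERERERESIiIiIiIiIiIiIiIiIiMzMzMzMzMRERERERERERERERIiIiIiIiIiIiIiIiIiIiIzMzMzMxEREREREREREREREiIiIiIiIiIiIiIiIiIiIiIzMzMzMRERERERERERERESIiIiIiIiIiIiIiIiIiIiIiIzMzMxERERERERERERERIiIiIiIiIiIiIiIiIiIiIiIiIjMzMREREREREREREREiIiIiIiIiIiIiIiIhERERERERERERERERERERERERESIiIiIiIiIiIiIiIhERERERERERERERERERERERERERIiIiIiIiIiIiIiIiERERERERERERERERERERERERERESIiIiIiIiIiIiIiIREREREREREREREREREREREREREREiIiIiIiIiIiIiIhERERERERERERERERERERERERERERIiIiIiIiIiIiIiEREREREREREREREREREREREREREREiIiIiIiIiIiIiIRERERERERERERERERERERERERERESIiIiIiIiIiIiIiEREREREREREREREREREREREREREREiIiIiIiIiIiIiIRERERERERERERERERERERERERERESIiIiIiIiIiIiIhEREREREREREREREREREREREREREREiIiIiIiIiIiIhERERERERERERERERERERERERERERESIiIiIiIiIiIiERERERERERERERERERERERERERERERIiIiIiIiIiIiERERERERERERERERERERERERERERERESIiIiIiIiIiERERERERERERERERERERERERERERERERIiIiIiIiIiERERERERERERERERERERERERERERERERESIiIiIiIiERERERERERERERERERERERERERERERERERESIiIiIiEREREREREREREREREREREREREREREREREREREiIiIiERERERERERERERERERERERERERERERERERERERESIhERERERERERERERERERERERERERERERERERERERERERERERERERERERERERERERERERERERERERERERERERERERERERERERERERERERERERERERERERERERERERERERERERERERERERERERERERERERERERERERERERERERERERERERERERERERERERERERERERERERERERERERERERERERERERERERERERERERERERERERERERERERERERERERERERERERERERERERERERERERERERERERERERERERERERERERERERERERERERERERERERERERERERERERERERERERERERERERERERERERERERERERERERERERERERERERERERERERERERERERERERERERERERERERERERERERERERERERERERERERERERERERERERERERERERERERERERERERERERERERERERERERERERERERERERERERERERERERERERERERERERERERERERERERERERERERERERERERERERERERERERERERERERERERERERERERERERERERERERERERERERERERERERERERERERERERERERERERERERERERERERERERERERERERERERERERERERERERERERERERERERERERERERERERERERERERERERERERERERERERERERERERERERERERERERERERERERERERERERERERERERERERERERERERERERERERERERERERERERERERERERERERERERERERERERERERERERERERERERERERERERERERERERERERERERERERERERERERERERERERERERERERERERERERERERERERERERERERERERERERERERERERERERERERERERERERERERERERERERERERERERERERERERERERERERERERERERERERERERERERERERERERERERERERERERERERERERERERERERERERERERERERERERERERERERERERERERERERERERERERERERERERERERERERERER"/>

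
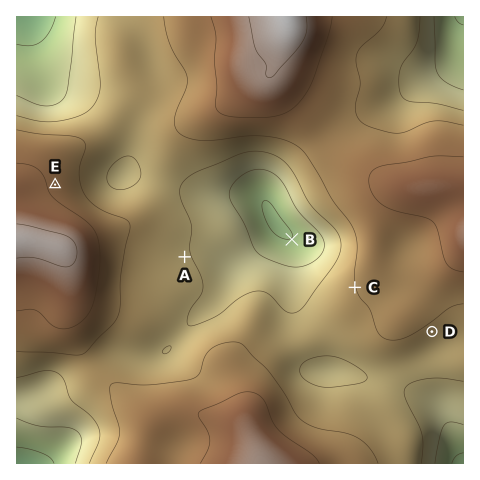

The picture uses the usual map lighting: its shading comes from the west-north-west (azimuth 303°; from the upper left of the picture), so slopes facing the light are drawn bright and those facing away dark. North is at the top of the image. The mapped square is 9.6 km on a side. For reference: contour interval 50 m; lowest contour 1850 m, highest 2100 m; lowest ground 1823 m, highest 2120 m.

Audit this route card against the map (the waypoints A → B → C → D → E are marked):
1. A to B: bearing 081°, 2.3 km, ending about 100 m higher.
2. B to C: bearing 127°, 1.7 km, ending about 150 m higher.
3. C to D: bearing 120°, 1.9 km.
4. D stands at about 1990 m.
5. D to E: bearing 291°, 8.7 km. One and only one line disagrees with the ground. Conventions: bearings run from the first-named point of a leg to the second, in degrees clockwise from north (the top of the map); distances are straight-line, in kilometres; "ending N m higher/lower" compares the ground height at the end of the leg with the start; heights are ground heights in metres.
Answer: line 1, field sense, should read lower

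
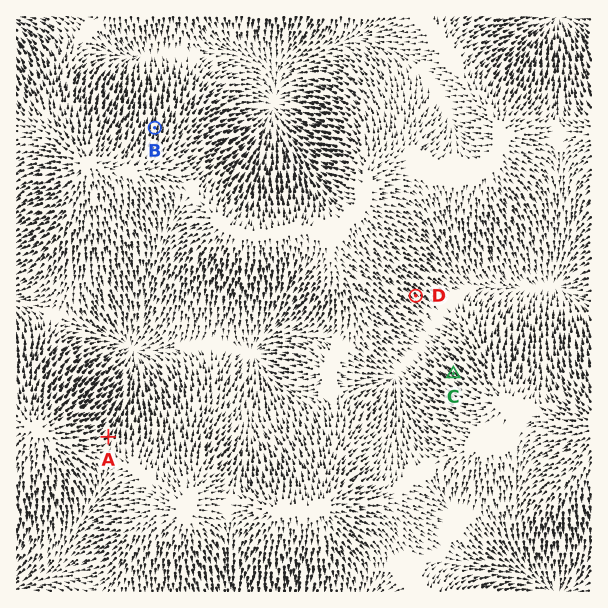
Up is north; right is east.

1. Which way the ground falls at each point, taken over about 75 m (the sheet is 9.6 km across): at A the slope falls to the NE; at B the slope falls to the N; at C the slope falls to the NW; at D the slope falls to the SE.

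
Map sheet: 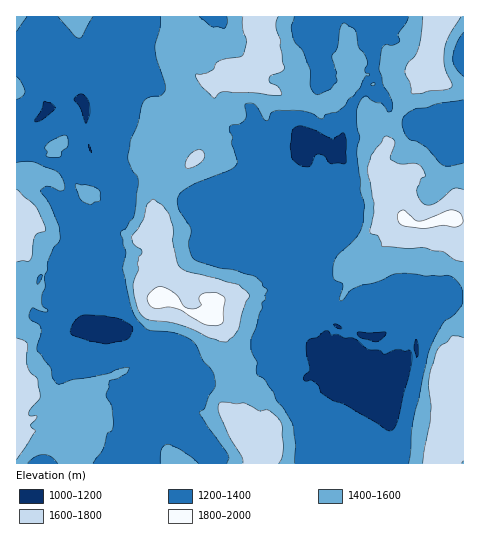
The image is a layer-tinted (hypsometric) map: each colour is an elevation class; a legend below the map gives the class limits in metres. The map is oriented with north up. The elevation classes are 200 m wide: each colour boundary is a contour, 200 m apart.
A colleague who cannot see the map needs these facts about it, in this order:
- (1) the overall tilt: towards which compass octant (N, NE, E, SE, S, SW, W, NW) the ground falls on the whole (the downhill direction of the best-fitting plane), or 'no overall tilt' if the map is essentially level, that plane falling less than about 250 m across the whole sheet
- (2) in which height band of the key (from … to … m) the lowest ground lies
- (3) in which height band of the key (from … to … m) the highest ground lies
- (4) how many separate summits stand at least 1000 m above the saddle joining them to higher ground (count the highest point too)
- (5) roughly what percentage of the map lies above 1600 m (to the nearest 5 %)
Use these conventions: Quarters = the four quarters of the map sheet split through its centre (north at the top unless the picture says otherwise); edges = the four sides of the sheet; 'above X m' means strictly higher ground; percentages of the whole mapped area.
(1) On the whole the map has no overall tilt.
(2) Between 1000 and 1200 m: that is the band holding the lowest ground.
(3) The highest point is somewhere between 1800 and 2000 m.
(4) Counting only tops that stand 1000 m proud, the map has 1 summit.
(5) About 15 % of the map lies above 1600 m.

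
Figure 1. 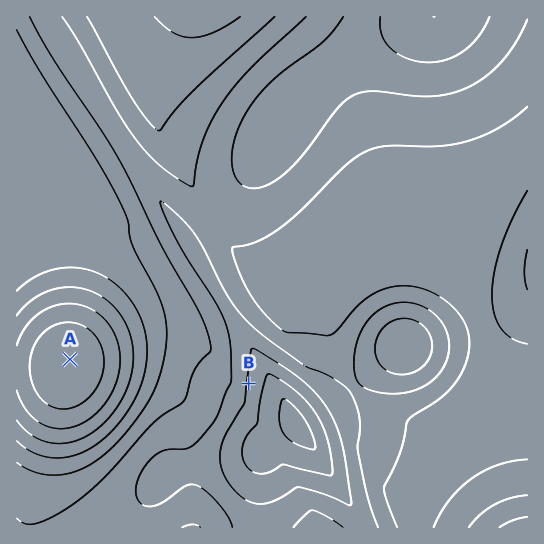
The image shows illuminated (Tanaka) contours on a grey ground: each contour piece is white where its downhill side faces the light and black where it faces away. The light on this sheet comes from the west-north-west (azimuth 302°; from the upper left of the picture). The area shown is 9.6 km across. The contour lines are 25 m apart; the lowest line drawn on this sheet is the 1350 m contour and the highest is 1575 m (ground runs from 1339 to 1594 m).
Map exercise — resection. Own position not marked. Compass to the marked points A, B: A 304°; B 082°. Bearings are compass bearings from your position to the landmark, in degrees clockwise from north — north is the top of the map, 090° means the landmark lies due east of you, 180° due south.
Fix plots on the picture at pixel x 130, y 400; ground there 1510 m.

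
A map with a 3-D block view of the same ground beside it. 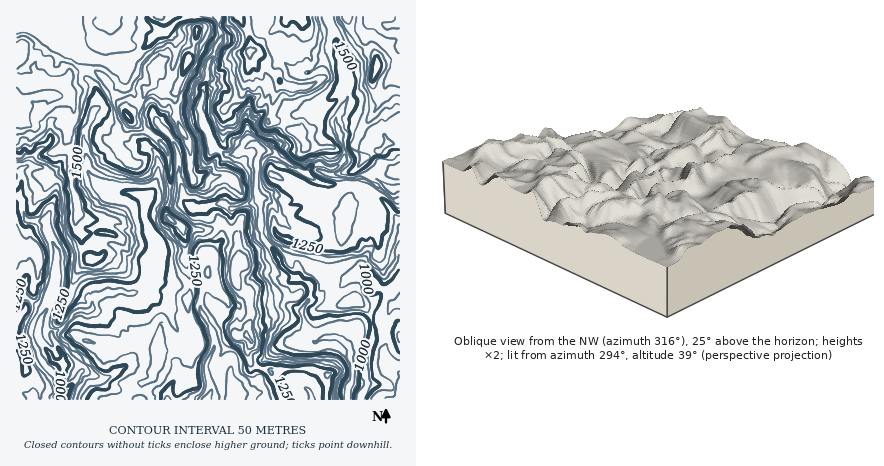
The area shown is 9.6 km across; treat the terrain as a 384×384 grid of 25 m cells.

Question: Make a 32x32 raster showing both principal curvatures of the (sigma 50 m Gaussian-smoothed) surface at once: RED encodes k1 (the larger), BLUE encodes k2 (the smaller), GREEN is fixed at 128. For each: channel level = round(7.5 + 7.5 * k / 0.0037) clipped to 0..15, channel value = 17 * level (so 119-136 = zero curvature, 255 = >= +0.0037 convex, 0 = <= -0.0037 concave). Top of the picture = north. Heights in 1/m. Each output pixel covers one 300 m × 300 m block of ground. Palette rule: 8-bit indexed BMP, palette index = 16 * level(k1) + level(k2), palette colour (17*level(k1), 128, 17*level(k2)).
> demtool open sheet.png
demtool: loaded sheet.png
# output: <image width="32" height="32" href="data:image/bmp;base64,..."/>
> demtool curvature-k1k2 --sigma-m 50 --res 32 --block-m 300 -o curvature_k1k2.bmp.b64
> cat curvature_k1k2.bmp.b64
<image width="32" height="32" href="data:image/bmp;base64,Qk02CAAAAAAAADYEAAAoAAAAIAAAACAAAAABAAgAAAAAAAAEAAATCwAAEwsAAAABAAAAAAAAAIAAABGAAAAigAAAM4AAAESAAABVgAAAZoAAAHeAAACIgAAAmYAAAKqAAAC7gAAAzIAAAN2AAADugAAA/4AAAACAEQARgBEAIoARADOAEQBEgBEAVYARAGaAEQB3gBEAiIARAJmAEQCqgBEAu4ARAMyAEQDdgBEA7oARAP+AEQAAgCIAEYAiACKAIgAzgCIARIAiAFWAIgBmgCIAd4AiAIiAIgCZgCIAqoAiALuAIgDMgCIA3YAiAO6AIgD/gCIAAIAzABGAMwAigDMAM4AzAESAMwBVgDMAZoAzAHeAMwCIgDMAmYAzAKqAMwC7gDMAzIAzAN2AMwDugDMA/4AzAACARAARgEQAIoBEADOARABEgEQAVYBEAGaARAB3gEQAiIBEAJmARACqgEQAu4BEAMyARADdgEQA7oBEAP+ARAAAgFUAEYBVACKAVQAzgFUARIBVAFWAVQBmgFUAd4BVAIiAVQCZgFUAqoBVALuAVQDMgFUA3YBVAO6AVQD/gFUAAIBmABGAZgAigGYAM4BmAESAZgBVgGYAZoBmAHeAZgCIgGYAmYBmAKqAZgC7gGYAzIBmAN2AZgDugGYA/4BmAACAdwARgHcAIoB3ADOAdwBEgHcAVYB3AGaAdwB3gHcAiIB3AJmAdwCqgHcAu4B3AMyAdwDdgHcA7oB3AP+AdwAAgIgAEYCIACKAiAAzgIgARICIAFWAiABmgIgAd4CIAIiAiACZgIgAqoCIALuAiADMgIgA3YCIAO6AiAD/gIgAAICZABGAmQAigJkAM4CZAESAmQBVgJkAZoCZAHeAmQCIgJkAmYCZAKqAmQC7gJkAzICZAN2AmQDugJkA/4CZAACAqgARgKoAIoCqADOAqgBEgKoAVYCqAGaAqgB3gKoAiICqAJmAqgCqgKoAu4CqAMyAqgDdgKoA7oCqAP+AqgAAgLsAEYC7ACKAuwAzgLsARIC7AFWAuwBmgLsAd4C7AIiAuwCZgLsAqoC7ALuAuwDMgLsA3YC7AO6AuwD/gLsAAIDMABGAzAAigMwAM4DMAESAzABVgMwAZoDMAHeAzACIgMwAmYDMAKqAzAC7gMwAzIDMAN2AzADugMwA/4DMAACA3QARgN0AIoDdADOA3QBEgN0AVYDdAGaA3QB3gN0AiIDdAJmA3QCqgN0Au4DdAMyA3QDdgN0A7oDdAP+A3QAAgO4AEYDuACKA7gAzgO4ARIDuAFWA7gBmgO4Ad4DuAIiA7gCZgO4AqoDuALuA7gDMgO4A3YDuAO6A7gD/gO4AAID/ABGA/wAigP8AM4D/AESA/wBVgP8AZoD/AHeA/wCIgP8AmYD/AKqA/wC7gP8AzID/AN2A/wDugP8A/4D/AJaluKSSqKinlpanloO4ppSUl4eGhaaYl4a2toD4lYWll5e4kMOmlYOnqKenlobIxqSGdZV1t3Z2dqa3gaPmpqaXt4ajtYKUtoKFhqeHhbaCt3aU2NXYx9fX1+q0otZ2lbaGhJKEhqeYmIaHp4eGt6SjhmPloYSWhYWWppKE5oaWx3WjkZe3t5eXh4anlpeH6ICklPinYnR1dIWWg4XnhLa2c6Wx6beXhoeHl5eXhofXgLbo2KaFdYaFhYWXhsaEtsd0k/agp4eGh5eHl6eGt6KUpKXXhbempqSGhYVlxnWm1pVy1tORg5eXh3eHhobmcLiEpNeGhpWCtre3p5bGhYaS1INz95WTlZaFh4d3lvmRl3K1x4eXpciRlZanyZWmd6PohHL3dYZ1hZaFh4d15oKFlOiWqIaFpoGnloWndaR1lbelcbe2l4anp4aHh5bmk4Wmx6WElZODp5eHhoVy14WHlsdxhsjJp6eGhoaFx9aEhZbIuJaEtISVhISFdKXIlJe3tnGGxoano7eFh3WU1GN0pse3lYClprfHuLi3kriEh7eChKe3hqXYp4WFdLfWlaWD15aA2Ninh3eHqJaWp5SltXGWyIaGlqWmhYO3+NXWxcXXl4Dog4aHd4enh4eYlZLGcoW3x6anqJaFo/iEY4WnlMbIgNSll4eXh6iHh5iTgseVcsfHlXWFloZz9HOElJKBwrGCpLeHh4eHqJeHg7SUl7iB95V0dYWEhHT1gNXGloXohJKUppenl4WVhYPE+JSop4P3hIOFhYankfaQ+de119mTtNm3tpDC89STxbaEgoODlPeClainyMmS9YD3otSVlpOzyJGgwLCQs/eVdZWmsue31pGWlqenlZD3gPeEoaCBpoGgxOnHxdmQxsW3haW3gKXXgKiYpoVz1fWA+JWA9oRyg5STtaeWx7HGhpe3l7eUpteBp5eVtdW0gPe3gZPWt5DptdbYlpaTlMeFhnanlZWUt5aDhpX5lWKU93VwuMm2oMPXhYWGp4GnhteFhoeGp4anlnR016fGcqXmdYDJuMaQ5cZ1hnWGtoN2pqaWl6enp6eng7WllMe1tueFcKWl16KztpW2loSFlJallqeXhpamp3WT2IZ0p6aE5pWgpJanppamxrbX2JV0heiEhoWWhnW4pceWhYaWuZa055HElZe3lqaVhYO2lYV1x7iFp6WXloV1hYaGhJPIt5L5hYC3tsenhZaHp5WFhXa2uIXIpYZ2d4eIh5eYlJS3lNW2kKWF2Kd1h4eXhYSGt7aFhpSEh3d3h4aHh4eXg4KlttmzgYXGdZaGhqiXg6a2hoaHh4d3h4eHl5eYh4aktqDB0rDG6IWHhqint3SS6IV3h4c="/>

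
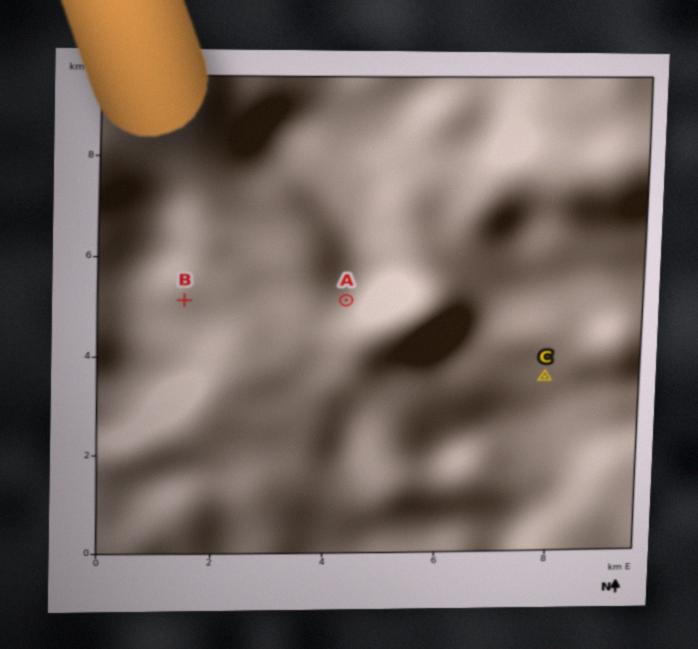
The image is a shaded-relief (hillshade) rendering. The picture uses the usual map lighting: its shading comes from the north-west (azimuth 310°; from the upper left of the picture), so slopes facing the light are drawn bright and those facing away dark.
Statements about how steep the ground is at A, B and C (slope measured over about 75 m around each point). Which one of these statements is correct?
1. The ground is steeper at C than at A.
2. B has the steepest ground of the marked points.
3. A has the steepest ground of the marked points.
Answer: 3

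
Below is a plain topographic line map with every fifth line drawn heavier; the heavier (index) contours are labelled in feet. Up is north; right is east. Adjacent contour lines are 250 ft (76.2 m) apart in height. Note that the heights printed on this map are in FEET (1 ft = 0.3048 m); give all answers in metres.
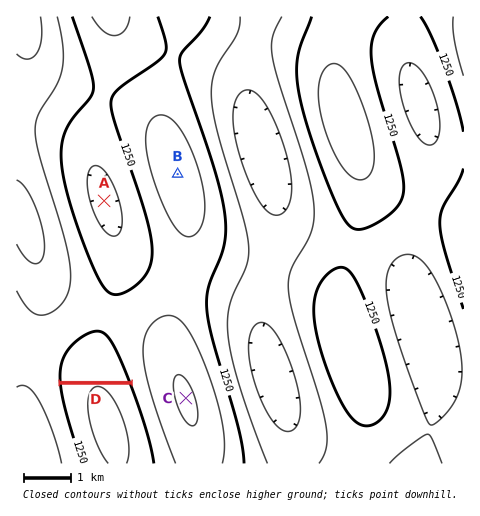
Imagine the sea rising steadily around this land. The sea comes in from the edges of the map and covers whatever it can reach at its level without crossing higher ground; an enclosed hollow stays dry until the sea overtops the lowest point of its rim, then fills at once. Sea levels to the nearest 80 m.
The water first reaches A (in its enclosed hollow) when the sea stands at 400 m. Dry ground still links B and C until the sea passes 400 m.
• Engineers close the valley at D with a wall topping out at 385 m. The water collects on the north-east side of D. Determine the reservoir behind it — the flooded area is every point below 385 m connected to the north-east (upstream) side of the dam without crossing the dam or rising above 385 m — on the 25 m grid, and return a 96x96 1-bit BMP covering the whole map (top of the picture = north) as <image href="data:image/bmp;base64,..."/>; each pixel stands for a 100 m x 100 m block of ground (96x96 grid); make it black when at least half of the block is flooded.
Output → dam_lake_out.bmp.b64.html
<image width="96" height="96" href="data:image/bmp;base64,Qk2+BAAAAAAAAD4AAAAoAAAAYAAAAGAAAAABAAEAAAAAAIAEAAATCwAAEwsAAAIAAAAAAAAA////AAAAAAAAAAAAAAAAAAAAAAAAAAAAAAAAAAAAAAAAAAAAAAAAAAAAAAAAAAAAAAAAAAAAAAAAAAAAAAAAAAAAAAAAAAAAAAAAAAAAAAAAAAAAAAAAAAAAAAAAAAAAAAAAAAAAAAAAAAAAAAAAAAAAAAAAAAAAAAAAAAAAAAAAAAAAAAAAAAAAAAAAAAAAAAAAAAAAAAAAAAAAAAAAAAAAAAAAAAAAAAAAAAAAAAAAAAAAAAAAAAAAAAAAAAAAAAAAAAAAAAAAAAAAAAAAAAAAAAAAAAAAAAAAAAAAAAAAf/8AAAAAAAAAAAAAf/8AAAAAAAAAAAAAf/4AAAAAAAAAAAAAf/4AAAAAAAAAAAAAP/4AAAAAAAAAAAAAP/wAAAAAAAAAAAAAH/wAAAAAAAAAAAAAH/gAAAAAAAAAAAAAD/gAAAAAAAAAAAAAA/AAAAAAAAAAAAAAAeAAAAAAAAAAAAAAAAAAAAAAAAAAAAAAAAAAAAAAAAAAAAAAAAAAAAAAAAAAAAAAAAAAAAAAAAAAAAAAAAAAAAAAAAAAAAAAAAAAAAAAAAAAAAAAAAAAAAAAAAAAAAAAAAAAAAAAAAAAAAAAAAAAAAAAAAAAAAAAAAAAAAAAAAAAAAAAAAAAAAAAAAAAAAAAAAAAAAAAAAAAAAAAAAAAAAAAAAAAAAAAAAAAAAAAAAAAAAAAAAAAAAAAAAAAAAAAAAAAAAAAAAAAAAAAAAAAAAAAAAAAAAAAAAAAAAAAAAAAAAAAAAAAAAAAAAAAAAAAAAAAAAAAAAAAAAAAAAAAAAAAAAAAAAAAAAAAAAAAAAAAAAAAAAAAAAAAAAAAAAAAAAAAAAAAAAAAAAAAAAAAAAAAAAAAAAAAAAAAAAAAAAAAAAAAAAAAAAAAAAAAAAAAAAAAAAAAAAAAAAAAAAAAAAAAAAAAAAAAAAAAAAAAAAAAAAAAAAAAAAAAAAAAAAAAAAAAAAAAAAAAAAAAAAAAAAAAAAAAAAAAAAAAAAAAAAAAAAAAAAAAAAAAAAAAAAAAAAAAAAAAAAAAAAAAAAAAAAAAAAAAAAAAAAAAAAAAAAAAAAAAAAAAAAAAAAAAAAAAAAAAAAAAAAAAAAAAAAAAAAAAAAAAAAAAAAAAAAAAAAAAAAAAAAAAAAAAAAAAAAAAAAAAAAAAAAAAAAAAAAAAAAAAAAAAAAAAAAAAAAAAAAAAAAAAAAAAAAAAAAAAAAAAAAAAAAAAAAAAAAAAAAAAAAAAAAAAAAAAAAAAAAAAAAAAAAAAAAAAAAAAAAAAAAAAAAAAAAAAAAAAAAAAAAAAAAAAAAAAAAAAAAAAAAAAAAAAAAAAAAAAAAAAAAAAAAAAAAAAAAAAAAAAAAAAAAAAAAAAAAAAAAAAAAAAAAAAAAAAAAAAAAAAAAAAAAAAAAAAAAAAAAAAAAAAAAAAAAAAAAAAAAAAAAAAAAAAAAAAAAAAAAAAAAAAAAAAAAAAAAAAAAAAAAAAAAAAAAAAAAAAAAAAAAAAAAAAAAAAAAAAAAAAAAAAAAAAAAAAAAAAAAA="/>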